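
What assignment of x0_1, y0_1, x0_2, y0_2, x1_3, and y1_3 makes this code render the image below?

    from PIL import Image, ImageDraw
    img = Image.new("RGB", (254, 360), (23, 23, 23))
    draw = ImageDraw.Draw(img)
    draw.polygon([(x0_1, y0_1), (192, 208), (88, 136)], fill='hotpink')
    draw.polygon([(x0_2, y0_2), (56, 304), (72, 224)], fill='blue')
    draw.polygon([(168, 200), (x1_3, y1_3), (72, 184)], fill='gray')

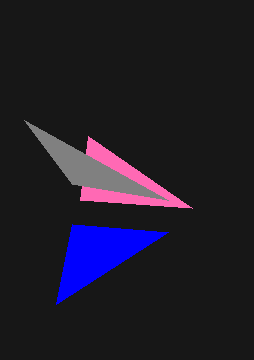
x0_1 = 80
y0_1 = 200
x0_2 = 168
y0_2 = 232
x1_3 = 24
y1_3 = 120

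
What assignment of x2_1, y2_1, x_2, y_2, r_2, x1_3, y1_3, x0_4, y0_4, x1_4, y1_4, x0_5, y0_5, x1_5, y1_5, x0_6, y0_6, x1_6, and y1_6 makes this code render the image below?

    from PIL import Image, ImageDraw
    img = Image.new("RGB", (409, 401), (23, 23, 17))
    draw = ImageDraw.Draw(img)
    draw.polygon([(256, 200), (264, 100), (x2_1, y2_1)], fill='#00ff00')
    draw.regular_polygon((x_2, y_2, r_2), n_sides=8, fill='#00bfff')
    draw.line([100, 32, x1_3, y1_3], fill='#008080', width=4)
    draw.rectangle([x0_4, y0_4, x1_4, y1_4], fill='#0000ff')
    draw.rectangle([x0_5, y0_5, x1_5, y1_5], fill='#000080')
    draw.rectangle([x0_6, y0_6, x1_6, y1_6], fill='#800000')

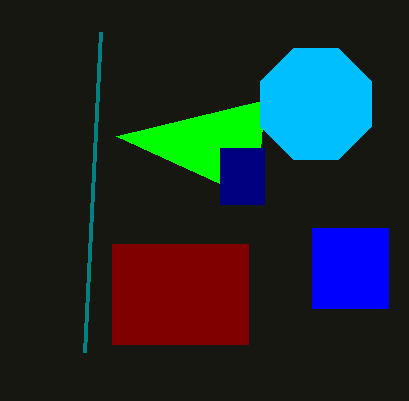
x2_1 = 116
y2_1 = 136
x_2 = 316
y_2 = 104
r_2 = 60
x1_3 = 84
y1_3 = 352
x0_4 = 312
y0_4 = 228
x1_4 = 388
y1_4 = 308
x0_5 = 220
y0_5 = 148
x1_5 = 264
y1_5 = 204
x0_6 = 112
y0_6 = 244
x1_6 = 248
y1_6 = 344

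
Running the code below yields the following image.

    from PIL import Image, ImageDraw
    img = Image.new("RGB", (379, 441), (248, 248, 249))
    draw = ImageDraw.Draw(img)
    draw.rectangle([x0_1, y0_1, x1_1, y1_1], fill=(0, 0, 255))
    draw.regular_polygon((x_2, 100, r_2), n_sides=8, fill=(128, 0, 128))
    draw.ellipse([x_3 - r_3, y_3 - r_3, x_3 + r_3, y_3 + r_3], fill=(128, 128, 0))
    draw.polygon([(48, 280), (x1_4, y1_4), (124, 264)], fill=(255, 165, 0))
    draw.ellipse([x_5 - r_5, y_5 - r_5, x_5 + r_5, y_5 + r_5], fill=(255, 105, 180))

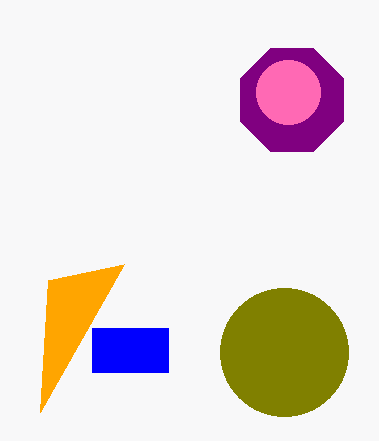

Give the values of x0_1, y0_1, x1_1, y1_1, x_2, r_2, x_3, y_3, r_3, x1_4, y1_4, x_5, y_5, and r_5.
x0_1 = 92
y0_1 = 328
x1_1 = 168
y1_1 = 372
x_2 = 292
r_2 = 56
x_3 = 284
y_3 = 352
r_3 = 64
x1_4 = 40
y1_4 = 412
x_5 = 288
y_5 = 92
r_5 = 32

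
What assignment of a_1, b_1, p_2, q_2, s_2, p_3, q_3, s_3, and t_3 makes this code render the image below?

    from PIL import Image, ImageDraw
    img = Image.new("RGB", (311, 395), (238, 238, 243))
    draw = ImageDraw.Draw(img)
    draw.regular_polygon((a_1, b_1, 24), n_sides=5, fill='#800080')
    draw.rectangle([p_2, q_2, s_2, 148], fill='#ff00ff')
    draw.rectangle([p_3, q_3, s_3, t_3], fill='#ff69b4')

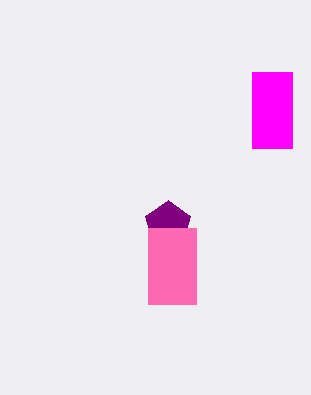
a_1 = 168, b_1 = 224, p_2 = 252, q_2 = 72, s_2 = 292, p_3 = 148, q_3 = 228, s_3 = 196, t_3 = 304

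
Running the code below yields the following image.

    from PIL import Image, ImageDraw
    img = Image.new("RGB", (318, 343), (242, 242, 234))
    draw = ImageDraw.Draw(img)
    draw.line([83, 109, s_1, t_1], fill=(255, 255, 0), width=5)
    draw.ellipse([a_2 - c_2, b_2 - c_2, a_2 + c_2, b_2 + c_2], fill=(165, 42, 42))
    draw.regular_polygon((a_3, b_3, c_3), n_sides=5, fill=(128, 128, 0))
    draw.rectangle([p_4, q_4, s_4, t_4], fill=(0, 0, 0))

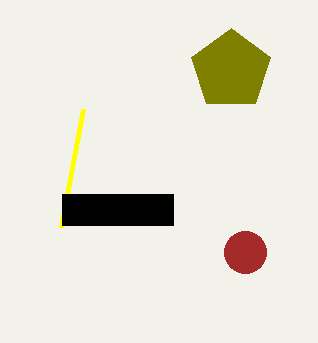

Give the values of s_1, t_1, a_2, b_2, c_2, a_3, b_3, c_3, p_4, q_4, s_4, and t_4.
s_1 = 61, t_1 = 227, a_2 = 245, b_2 = 252, c_2 = 21, a_3 = 231, b_3 = 70, c_3 = 42, p_4 = 62, q_4 = 194, s_4 = 173, t_4 = 225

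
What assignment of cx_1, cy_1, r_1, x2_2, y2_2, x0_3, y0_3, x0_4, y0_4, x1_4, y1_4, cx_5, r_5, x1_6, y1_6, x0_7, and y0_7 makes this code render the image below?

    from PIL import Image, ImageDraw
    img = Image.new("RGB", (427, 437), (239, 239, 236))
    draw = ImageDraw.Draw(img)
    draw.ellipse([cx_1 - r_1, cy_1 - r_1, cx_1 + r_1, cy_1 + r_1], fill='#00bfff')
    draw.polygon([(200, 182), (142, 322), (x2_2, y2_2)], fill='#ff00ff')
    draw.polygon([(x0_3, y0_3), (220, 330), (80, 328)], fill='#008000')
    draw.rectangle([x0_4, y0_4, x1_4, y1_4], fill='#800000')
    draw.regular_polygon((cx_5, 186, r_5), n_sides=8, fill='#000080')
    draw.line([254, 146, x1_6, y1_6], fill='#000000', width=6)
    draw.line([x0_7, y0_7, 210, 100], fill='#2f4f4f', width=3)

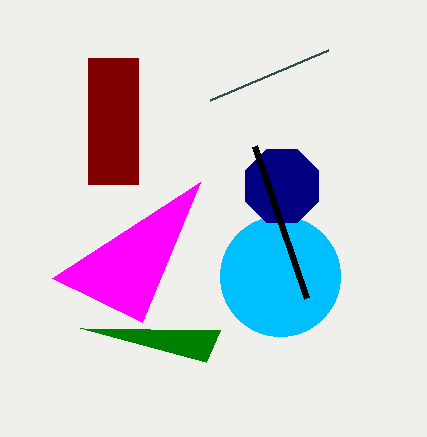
cx_1 = 280; cy_1 = 276; r_1 = 60; x2_2 = 52; y2_2 = 278; x0_3 = 206; y0_3 = 362; x0_4 = 88; y0_4 = 58; x1_4 = 138; y1_4 = 184; cx_5 = 282; r_5 = 40; x1_6 = 306; y1_6 = 298; x0_7 = 328; y0_7 = 50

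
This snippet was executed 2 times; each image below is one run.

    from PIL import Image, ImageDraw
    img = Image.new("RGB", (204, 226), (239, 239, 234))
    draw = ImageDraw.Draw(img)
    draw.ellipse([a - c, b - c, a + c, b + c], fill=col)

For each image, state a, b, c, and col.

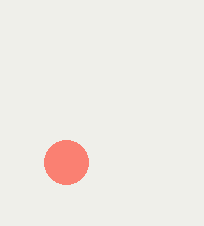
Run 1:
a = 66, b = 162, c = 22, col = 'salmon'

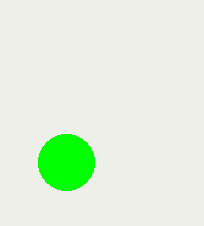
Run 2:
a = 66, b = 162, c = 28, col = 'lime'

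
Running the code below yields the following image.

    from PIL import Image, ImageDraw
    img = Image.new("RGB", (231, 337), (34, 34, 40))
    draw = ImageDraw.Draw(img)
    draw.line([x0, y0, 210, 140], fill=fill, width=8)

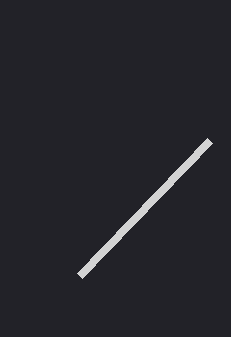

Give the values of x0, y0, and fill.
x0 = 80; y0 = 275; fill = 'lightgray'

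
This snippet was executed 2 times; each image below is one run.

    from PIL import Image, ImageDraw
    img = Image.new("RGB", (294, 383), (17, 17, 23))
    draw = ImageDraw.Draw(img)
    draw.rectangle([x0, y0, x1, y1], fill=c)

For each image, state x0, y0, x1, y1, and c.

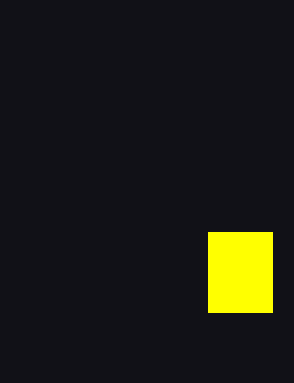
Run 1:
x0 = 208; y0 = 232; x1 = 272; y1 = 312; c = 'yellow'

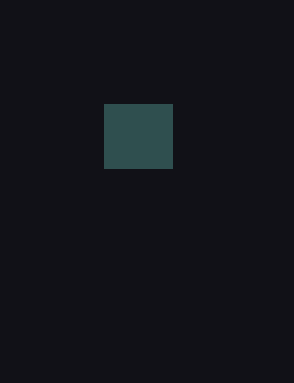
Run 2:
x0 = 104
y0 = 104
x1 = 172
y1 = 168
c = 'darkslategray'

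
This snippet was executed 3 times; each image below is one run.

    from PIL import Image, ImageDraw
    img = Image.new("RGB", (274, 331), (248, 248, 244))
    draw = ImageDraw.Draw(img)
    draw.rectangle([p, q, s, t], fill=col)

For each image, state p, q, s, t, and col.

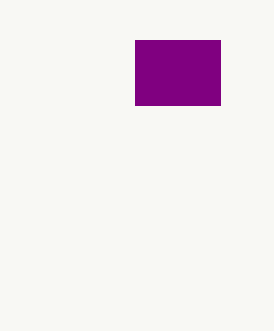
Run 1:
p = 135
q = 40
s = 220
t = 105
col = 'purple'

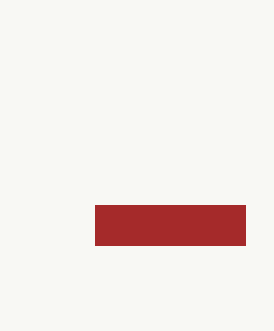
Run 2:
p = 95, q = 205, s = 245, t = 245, col = 'brown'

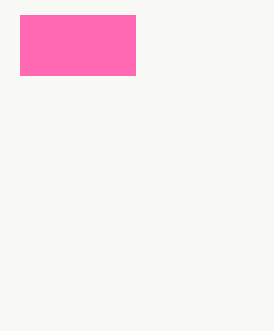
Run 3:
p = 20
q = 15
s = 135
t = 75
col = 'hotpink'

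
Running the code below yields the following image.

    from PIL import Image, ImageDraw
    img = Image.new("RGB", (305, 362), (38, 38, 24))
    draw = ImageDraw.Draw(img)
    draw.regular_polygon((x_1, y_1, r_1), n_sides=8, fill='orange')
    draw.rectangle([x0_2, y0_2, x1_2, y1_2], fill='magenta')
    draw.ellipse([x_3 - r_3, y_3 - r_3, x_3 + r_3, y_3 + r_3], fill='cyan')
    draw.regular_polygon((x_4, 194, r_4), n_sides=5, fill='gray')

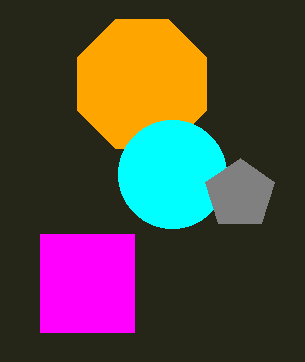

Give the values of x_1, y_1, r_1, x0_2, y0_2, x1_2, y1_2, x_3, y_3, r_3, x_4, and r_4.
x_1 = 142, y_1 = 84, r_1 = 70, x0_2 = 40, y0_2 = 234, x1_2 = 134, y1_2 = 332, x_3 = 172, y_3 = 174, r_3 = 54, x_4 = 240, r_4 = 36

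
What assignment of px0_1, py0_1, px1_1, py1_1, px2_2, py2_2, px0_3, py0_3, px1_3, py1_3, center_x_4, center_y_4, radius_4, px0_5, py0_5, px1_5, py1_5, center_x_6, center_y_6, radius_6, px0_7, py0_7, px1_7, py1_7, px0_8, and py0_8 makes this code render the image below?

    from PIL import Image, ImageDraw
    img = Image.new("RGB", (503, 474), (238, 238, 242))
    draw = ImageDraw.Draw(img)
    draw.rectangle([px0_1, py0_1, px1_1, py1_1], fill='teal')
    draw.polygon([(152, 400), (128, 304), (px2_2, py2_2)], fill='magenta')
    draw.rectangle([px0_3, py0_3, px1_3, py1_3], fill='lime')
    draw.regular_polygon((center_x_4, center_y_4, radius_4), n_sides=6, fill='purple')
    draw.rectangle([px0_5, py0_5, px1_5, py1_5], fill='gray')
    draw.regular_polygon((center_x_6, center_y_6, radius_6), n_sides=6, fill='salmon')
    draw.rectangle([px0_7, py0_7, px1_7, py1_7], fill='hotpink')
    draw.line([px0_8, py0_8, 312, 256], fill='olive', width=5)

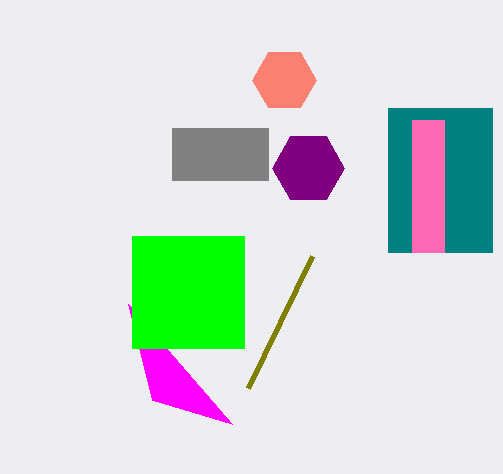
px0_1 = 388
py0_1 = 108
px1_1 = 492
py1_1 = 252
px2_2 = 232
py2_2 = 424
px0_3 = 132
py0_3 = 236
px1_3 = 244
py1_3 = 348
center_x_4 = 308
center_y_4 = 168
radius_4 = 36
px0_5 = 172
py0_5 = 128
px1_5 = 268
py1_5 = 180
center_x_6 = 284
center_y_6 = 80
radius_6 = 32
px0_7 = 412
py0_7 = 120
px1_7 = 444
py1_7 = 252
px0_8 = 248
py0_8 = 388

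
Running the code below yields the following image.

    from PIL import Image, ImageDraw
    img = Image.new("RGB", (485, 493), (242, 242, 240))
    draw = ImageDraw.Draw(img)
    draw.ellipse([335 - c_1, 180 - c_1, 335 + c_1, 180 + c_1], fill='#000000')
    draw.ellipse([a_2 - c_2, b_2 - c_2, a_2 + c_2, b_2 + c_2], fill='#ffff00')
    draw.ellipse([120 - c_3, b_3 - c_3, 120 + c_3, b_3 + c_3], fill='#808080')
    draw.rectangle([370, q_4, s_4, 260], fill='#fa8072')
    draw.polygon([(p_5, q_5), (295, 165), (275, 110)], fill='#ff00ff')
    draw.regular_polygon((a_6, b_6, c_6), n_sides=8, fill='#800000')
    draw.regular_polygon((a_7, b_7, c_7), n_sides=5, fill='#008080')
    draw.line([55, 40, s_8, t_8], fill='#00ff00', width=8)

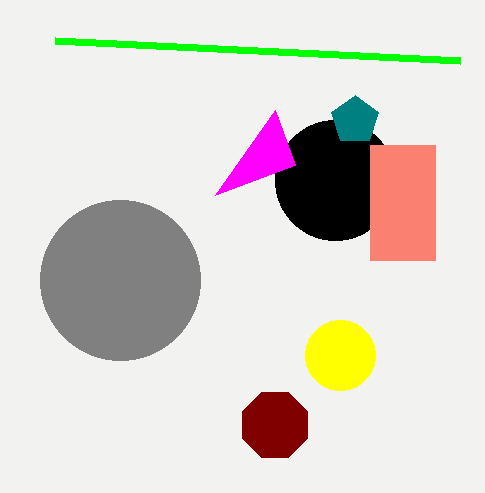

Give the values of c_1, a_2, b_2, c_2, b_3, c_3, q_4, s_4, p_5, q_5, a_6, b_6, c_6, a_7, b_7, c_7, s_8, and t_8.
c_1 = 60, a_2 = 340, b_2 = 355, c_2 = 35, b_3 = 280, c_3 = 80, q_4 = 145, s_4 = 435, p_5 = 215, q_5 = 195, a_6 = 275, b_6 = 425, c_6 = 35, a_7 = 355, b_7 = 120, c_7 = 25, s_8 = 460, t_8 = 60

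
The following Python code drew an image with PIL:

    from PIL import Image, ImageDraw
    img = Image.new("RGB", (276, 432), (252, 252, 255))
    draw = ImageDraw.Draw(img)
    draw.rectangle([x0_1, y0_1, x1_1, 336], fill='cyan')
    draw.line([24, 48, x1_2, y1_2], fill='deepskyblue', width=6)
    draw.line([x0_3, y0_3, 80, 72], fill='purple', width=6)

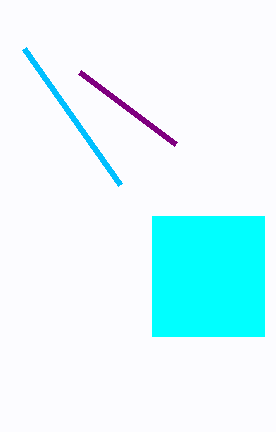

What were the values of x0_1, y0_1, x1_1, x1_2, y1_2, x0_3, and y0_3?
x0_1 = 152, y0_1 = 216, x1_1 = 264, x1_2 = 120, y1_2 = 184, x0_3 = 176, y0_3 = 144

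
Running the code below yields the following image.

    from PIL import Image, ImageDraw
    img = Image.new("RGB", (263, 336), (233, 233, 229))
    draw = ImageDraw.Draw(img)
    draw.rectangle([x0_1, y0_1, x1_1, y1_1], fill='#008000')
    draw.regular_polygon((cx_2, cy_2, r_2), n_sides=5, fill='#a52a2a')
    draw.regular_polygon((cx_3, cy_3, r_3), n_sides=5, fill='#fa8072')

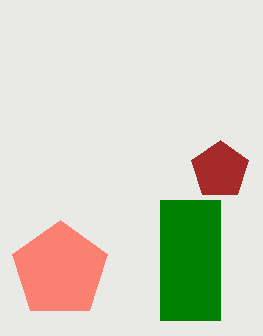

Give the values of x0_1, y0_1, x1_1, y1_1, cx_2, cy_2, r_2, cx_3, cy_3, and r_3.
x0_1 = 160; y0_1 = 200; x1_1 = 220; y1_1 = 320; cx_2 = 220; cy_2 = 170; r_2 = 30; cx_3 = 60; cy_3 = 270; r_3 = 50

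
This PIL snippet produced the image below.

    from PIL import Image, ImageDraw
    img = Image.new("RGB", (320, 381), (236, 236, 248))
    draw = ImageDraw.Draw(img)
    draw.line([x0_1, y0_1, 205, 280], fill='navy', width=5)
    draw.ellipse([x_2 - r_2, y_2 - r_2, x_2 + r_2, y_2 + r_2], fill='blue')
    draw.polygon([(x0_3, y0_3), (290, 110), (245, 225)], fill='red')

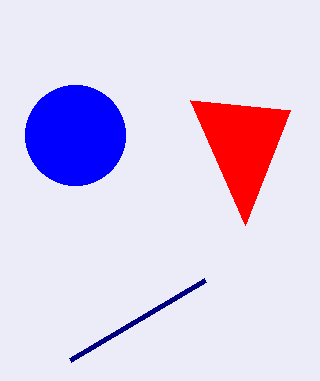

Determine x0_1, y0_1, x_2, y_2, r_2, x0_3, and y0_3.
x0_1 = 70; y0_1 = 360; x_2 = 75; y_2 = 135; r_2 = 50; x0_3 = 190; y0_3 = 100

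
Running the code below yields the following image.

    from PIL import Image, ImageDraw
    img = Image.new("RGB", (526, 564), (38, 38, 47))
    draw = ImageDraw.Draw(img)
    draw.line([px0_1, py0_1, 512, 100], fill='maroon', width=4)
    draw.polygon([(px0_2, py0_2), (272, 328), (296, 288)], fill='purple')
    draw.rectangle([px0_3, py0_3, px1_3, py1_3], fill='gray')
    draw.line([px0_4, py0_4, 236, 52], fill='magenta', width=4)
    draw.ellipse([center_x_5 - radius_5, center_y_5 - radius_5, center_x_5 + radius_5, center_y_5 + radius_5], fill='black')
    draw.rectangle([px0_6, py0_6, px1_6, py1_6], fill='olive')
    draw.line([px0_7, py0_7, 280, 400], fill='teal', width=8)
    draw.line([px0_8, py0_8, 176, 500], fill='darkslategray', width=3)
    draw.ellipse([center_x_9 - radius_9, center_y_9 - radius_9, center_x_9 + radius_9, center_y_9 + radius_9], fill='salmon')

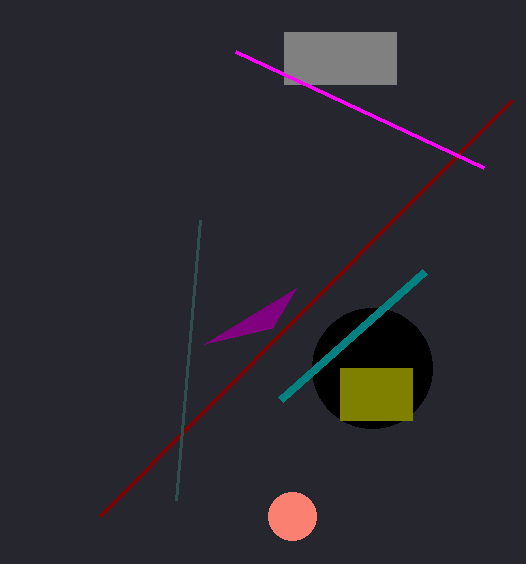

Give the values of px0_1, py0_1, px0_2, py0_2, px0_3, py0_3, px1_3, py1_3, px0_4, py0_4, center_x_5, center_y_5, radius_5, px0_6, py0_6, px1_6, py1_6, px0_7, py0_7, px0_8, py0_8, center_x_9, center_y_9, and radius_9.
px0_1 = 100; py0_1 = 516; px0_2 = 204; py0_2 = 344; px0_3 = 284; py0_3 = 32; px1_3 = 396; py1_3 = 84; px0_4 = 484; py0_4 = 168; center_x_5 = 372; center_y_5 = 368; radius_5 = 60; px0_6 = 340; py0_6 = 368; px1_6 = 412; py1_6 = 420; px0_7 = 424; py0_7 = 272; px0_8 = 200; py0_8 = 220; center_x_9 = 292; center_y_9 = 516; radius_9 = 24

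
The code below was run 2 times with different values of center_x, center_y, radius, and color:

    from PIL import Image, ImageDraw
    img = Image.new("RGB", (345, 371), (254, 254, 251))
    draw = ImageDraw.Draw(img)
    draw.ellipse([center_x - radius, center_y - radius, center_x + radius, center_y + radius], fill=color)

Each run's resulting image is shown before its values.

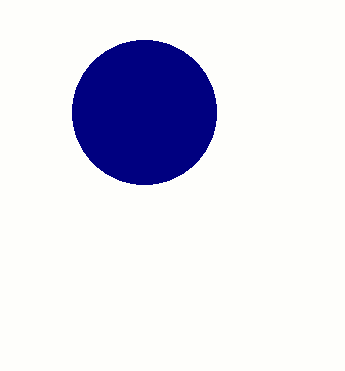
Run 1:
center_x = 144; center_y = 112; radius = 72; color = 'navy'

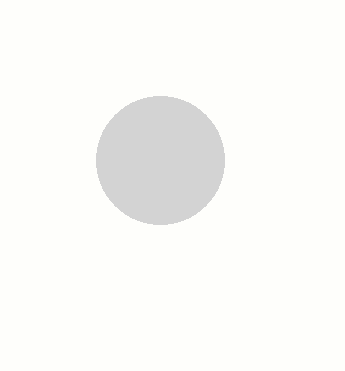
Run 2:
center_x = 160
center_y = 160
radius = 64
color = 'lightgray'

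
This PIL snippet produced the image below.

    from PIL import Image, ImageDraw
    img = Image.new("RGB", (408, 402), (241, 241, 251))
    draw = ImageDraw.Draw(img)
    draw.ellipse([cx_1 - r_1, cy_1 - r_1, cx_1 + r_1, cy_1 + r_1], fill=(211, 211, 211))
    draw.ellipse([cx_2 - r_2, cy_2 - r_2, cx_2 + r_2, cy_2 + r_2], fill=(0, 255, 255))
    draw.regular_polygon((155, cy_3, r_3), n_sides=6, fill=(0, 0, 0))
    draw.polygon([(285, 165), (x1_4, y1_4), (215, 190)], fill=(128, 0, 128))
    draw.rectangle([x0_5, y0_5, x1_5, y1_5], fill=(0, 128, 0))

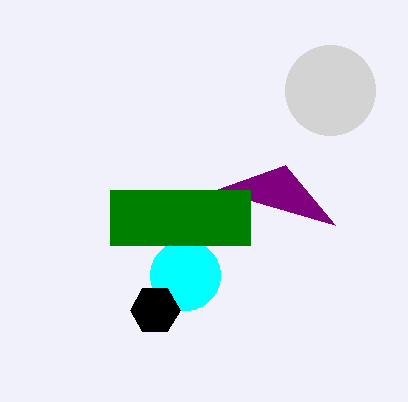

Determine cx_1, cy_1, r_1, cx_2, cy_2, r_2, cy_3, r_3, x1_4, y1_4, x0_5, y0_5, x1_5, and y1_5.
cx_1 = 330, cy_1 = 90, r_1 = 45, cx_2 = 185, cy_2 = 275, r_2 = 35, cy_3 = 310, r_3 = 25, x1_4 = 335, y1_4 = 225, x0_5 = 110, y0_5 = 190, x1_5 = 250, y1_5 = 245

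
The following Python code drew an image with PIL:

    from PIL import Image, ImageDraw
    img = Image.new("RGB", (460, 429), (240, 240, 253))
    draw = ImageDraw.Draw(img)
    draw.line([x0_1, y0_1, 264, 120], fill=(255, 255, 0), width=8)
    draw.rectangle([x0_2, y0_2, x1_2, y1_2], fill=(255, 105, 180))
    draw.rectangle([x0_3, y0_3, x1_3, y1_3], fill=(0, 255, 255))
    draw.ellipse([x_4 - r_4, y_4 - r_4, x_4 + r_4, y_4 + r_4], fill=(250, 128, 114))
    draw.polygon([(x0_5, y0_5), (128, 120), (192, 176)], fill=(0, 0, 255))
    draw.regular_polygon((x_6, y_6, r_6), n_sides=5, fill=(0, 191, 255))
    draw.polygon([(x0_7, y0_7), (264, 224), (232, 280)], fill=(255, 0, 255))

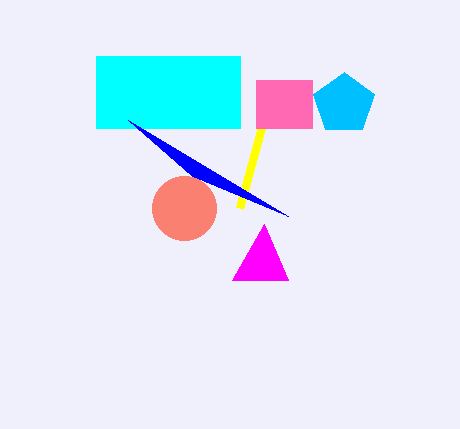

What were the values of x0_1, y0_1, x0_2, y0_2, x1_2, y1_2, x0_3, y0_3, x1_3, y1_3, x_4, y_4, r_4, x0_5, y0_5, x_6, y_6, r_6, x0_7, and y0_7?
x0_1 = 240, y0_1 = 208, x0_2 = 256, y0_2 = 80, x1_2 = 312, y1_2 = 128, x0_3 = 96, y0_3 = 56, x1_3 = 240, y1_3 = 128, x_4 = 184, y_4 = 208, r_4 = 32, x0_5 = 288, y0_5 = 216, x_6 = 344, y_6 = 104, r_6 = 32, x0_7 = 288, y0_7 = 280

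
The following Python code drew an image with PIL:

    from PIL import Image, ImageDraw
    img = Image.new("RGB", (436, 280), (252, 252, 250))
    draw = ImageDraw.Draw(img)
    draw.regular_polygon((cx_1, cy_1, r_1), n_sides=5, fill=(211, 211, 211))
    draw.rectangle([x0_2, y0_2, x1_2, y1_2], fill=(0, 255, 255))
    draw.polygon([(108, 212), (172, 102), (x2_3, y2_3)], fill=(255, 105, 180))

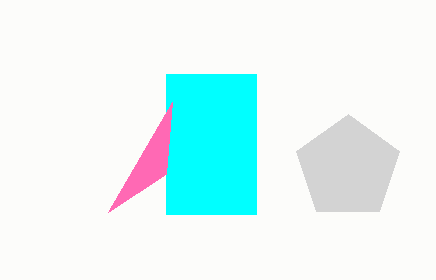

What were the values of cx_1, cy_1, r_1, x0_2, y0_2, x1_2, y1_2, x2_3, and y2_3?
cx_1 = 348
cy_1 = 168
r_1 = 54
x0_2 = 166
y0_2 = 74
x1_2 = 256
y1_2 = 214
x2_3 = 166
y2_3 = 174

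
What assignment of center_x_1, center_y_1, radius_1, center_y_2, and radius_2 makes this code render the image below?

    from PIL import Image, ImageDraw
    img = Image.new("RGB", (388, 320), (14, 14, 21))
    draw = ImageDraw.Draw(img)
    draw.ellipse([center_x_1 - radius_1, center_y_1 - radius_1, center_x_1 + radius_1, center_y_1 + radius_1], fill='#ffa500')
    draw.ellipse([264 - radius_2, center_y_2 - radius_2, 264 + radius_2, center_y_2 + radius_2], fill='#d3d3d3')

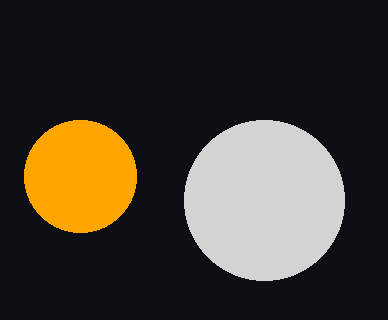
center_x_1 = 80
center_y_1 = 176
radius_1 = 56
center_y_2 = 200
radius_2 = 80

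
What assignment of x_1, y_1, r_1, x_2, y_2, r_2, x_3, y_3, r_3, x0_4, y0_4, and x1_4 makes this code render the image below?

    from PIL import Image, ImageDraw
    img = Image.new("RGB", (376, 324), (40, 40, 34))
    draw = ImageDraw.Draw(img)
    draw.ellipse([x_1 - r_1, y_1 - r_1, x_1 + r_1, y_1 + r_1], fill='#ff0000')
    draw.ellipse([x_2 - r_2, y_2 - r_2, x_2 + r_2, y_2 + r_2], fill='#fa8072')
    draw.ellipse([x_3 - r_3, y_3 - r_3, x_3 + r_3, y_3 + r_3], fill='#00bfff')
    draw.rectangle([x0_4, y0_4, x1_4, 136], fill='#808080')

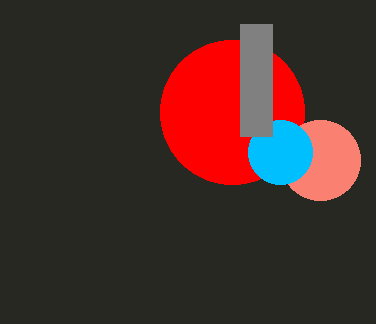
x_1 = 232, y_1 = 112, r_1 = 72, x_2 = 320, y_2 = 160, r_2 = 40, x_3 = 280, y_3 = 152, r_3 = 32, x0_4 = 240, y0_4 = 24, x1_4 = 272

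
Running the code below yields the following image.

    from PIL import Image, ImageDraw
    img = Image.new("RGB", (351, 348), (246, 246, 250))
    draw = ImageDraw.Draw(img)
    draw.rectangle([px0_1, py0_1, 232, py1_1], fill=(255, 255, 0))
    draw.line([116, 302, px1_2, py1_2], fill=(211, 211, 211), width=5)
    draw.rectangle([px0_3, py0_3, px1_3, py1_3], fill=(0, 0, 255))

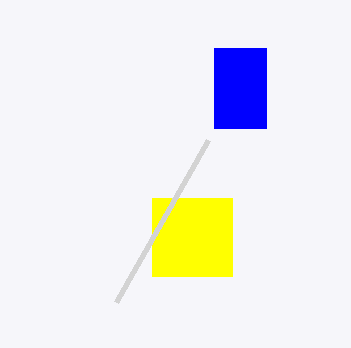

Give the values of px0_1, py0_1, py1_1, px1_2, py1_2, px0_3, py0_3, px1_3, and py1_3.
px0_1 = 152, py0_1 = 198, py1_1 = 276, px1_2 = 208, py1_2 = 140, px0_3 = 214, py0_3 = 48, px1_3 = 266, py1_3 = 128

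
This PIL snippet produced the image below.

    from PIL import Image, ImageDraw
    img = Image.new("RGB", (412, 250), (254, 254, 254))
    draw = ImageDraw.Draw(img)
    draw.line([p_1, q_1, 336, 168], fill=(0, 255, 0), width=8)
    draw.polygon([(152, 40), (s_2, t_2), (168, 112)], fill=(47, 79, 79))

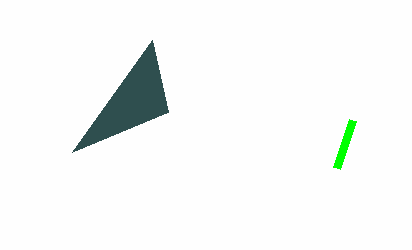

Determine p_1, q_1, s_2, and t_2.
p_1 = 352
q_1 = 120
s_2 = 72
t_2 = 152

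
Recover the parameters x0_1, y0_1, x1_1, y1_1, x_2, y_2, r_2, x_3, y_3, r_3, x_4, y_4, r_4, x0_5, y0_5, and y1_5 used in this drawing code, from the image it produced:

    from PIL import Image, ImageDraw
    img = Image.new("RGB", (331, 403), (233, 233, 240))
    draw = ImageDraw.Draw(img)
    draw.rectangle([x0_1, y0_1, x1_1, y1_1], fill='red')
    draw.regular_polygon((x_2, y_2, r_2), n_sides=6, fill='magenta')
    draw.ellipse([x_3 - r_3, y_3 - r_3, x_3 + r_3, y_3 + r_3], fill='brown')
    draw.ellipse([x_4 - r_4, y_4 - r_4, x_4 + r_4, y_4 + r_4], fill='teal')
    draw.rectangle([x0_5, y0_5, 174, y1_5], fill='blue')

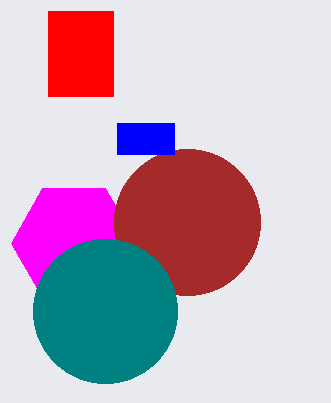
x0_1 = 48; y0_1 = 11; x1_1 = 113; y1_1 = 96; x_2 = 74; y_2 = 243; r_2 = 63; x_3 = 187; y_3 = 222; r_3 = 73; x_4 = 105; y_4 = 311; r_4 = 72; x0_5 = 117; y0_5 = 123; y1_5 = 154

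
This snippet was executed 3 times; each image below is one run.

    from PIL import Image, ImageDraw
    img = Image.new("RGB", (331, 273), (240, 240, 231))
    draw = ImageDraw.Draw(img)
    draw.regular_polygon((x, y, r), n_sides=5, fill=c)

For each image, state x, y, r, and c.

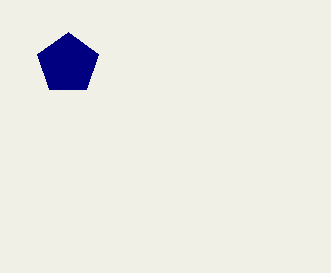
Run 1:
x = 68
y = 64
r = 32
c = 'navy'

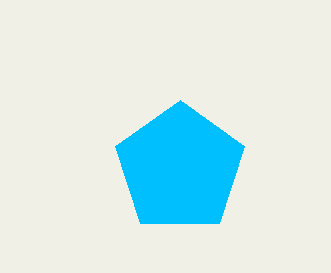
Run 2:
x = 180
y = 168
r = 68
c = 'deepskyblue'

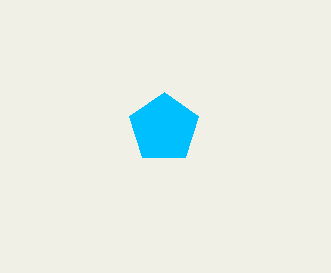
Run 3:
x = 164, y = 128, r = 36, c = 'deepskyblue'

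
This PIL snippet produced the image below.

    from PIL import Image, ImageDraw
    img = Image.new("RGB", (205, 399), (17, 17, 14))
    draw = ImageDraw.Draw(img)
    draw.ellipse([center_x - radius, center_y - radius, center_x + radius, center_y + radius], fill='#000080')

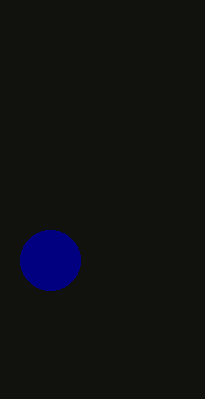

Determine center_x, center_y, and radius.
center_x = 50, center_y = 260, radius = 30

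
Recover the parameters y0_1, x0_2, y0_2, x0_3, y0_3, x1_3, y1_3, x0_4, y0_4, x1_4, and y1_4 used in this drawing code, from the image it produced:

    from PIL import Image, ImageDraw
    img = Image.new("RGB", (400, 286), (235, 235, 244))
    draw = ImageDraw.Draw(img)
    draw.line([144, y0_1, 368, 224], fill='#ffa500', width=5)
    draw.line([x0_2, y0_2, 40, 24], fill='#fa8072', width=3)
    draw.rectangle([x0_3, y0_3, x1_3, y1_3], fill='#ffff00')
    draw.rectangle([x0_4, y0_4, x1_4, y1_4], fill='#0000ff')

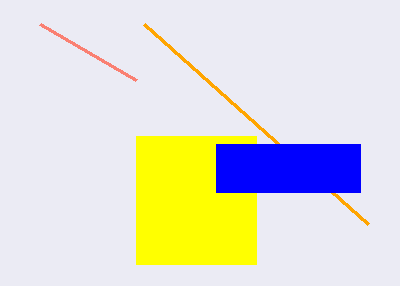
y0_1 = 24, x0_2 = 136, y0_2 = 80, x0_3 = 136, y0_3 = 136, x1_3 = 256, y1_3 = 264, x0_4 = 216, y0_4 = 144, x1_4 = 360, y1_4 = 192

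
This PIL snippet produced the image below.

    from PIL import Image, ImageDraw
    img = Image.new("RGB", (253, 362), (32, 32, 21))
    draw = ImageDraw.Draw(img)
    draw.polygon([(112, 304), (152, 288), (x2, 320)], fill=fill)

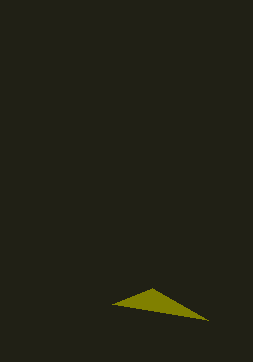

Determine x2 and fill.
x2 = 208
fill = 'olive'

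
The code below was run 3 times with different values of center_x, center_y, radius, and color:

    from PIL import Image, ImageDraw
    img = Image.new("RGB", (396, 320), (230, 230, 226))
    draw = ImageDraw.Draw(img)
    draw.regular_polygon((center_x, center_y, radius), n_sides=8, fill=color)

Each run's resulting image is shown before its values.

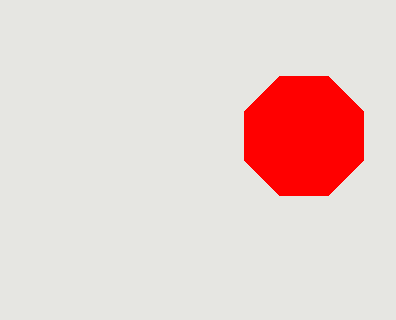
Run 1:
center_x = 304, center_y = 136, radius = 64, color = 'red'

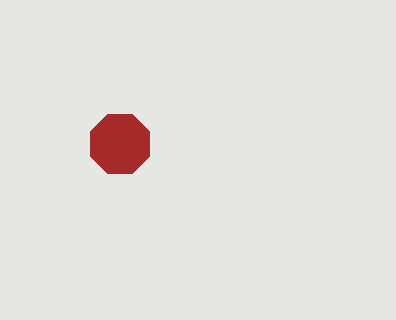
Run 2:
center_x = 120
center_y = 144
radius = 32
color = 'brown'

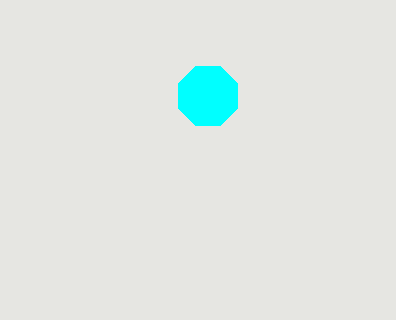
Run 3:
center_x = 208
center_y = 96
radius = 32
color = 'cyan'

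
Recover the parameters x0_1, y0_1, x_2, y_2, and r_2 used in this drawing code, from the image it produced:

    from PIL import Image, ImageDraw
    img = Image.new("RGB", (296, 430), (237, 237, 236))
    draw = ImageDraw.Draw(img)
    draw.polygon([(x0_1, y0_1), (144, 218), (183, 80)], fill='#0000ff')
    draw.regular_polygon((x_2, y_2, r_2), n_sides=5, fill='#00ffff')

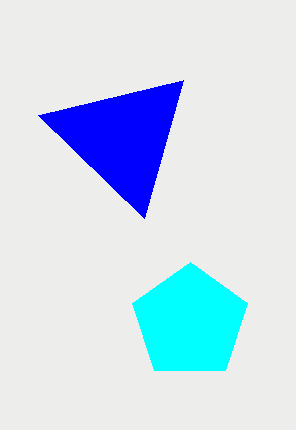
x0_1 = 38
y0_1 = 115
x_2 = 190
y_2 = 322
r_2 = 60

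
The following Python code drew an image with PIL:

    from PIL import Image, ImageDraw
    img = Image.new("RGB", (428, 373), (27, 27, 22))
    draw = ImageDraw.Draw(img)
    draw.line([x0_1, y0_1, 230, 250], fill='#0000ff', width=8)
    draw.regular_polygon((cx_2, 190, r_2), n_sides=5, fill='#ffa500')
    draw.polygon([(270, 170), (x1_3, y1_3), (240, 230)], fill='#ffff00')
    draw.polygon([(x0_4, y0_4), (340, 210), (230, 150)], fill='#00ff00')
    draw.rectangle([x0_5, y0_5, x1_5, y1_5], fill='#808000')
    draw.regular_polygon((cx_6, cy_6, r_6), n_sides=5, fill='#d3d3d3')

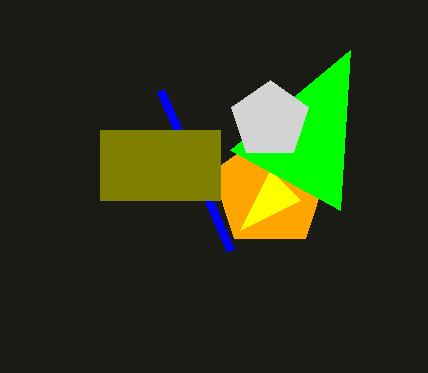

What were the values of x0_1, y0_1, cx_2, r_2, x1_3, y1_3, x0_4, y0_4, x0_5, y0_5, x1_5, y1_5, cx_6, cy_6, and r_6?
x0_1 = 160
y0_1 = 90
cx_2 = 270
r_2 = 60
x1_3 = 300
y1_3 = 200
x0_4 = 350
y0_4 = 50
x0_5 = 100
y0_5 = 130
x1_5 = 220
y1_5 = 200
cx_6 = 270
cy_6 = 120
r_6 = 40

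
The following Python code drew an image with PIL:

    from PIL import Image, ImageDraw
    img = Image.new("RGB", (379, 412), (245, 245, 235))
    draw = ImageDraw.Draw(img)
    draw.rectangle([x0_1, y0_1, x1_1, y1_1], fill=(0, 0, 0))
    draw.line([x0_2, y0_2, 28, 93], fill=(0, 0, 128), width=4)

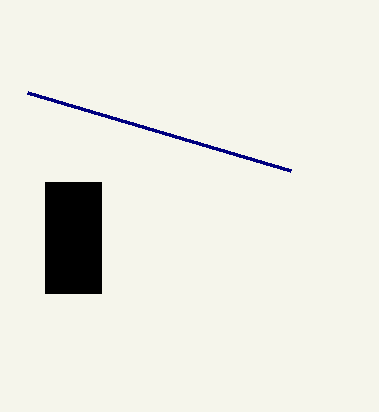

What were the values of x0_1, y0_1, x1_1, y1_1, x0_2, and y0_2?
x0_1 = 45; y0_1 = 182; x1_1 = 101; y1_1 = 293; x0_2 = 291; y0_2 = 171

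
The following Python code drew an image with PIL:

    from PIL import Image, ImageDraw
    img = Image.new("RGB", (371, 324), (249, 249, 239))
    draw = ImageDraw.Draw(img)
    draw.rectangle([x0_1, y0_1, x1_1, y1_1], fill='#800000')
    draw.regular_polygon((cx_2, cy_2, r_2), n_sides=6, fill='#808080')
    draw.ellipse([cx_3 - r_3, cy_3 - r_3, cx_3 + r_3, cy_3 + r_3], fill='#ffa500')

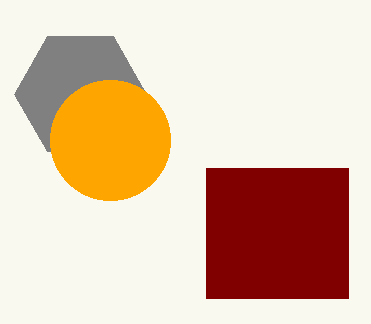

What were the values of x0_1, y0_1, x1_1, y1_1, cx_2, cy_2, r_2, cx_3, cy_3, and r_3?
x0_1 = 206, y0_1 = 168, x1_1 = 348, y1_1 = 298, cx_2 = 80, cy_2 = 94, r_2 = 66, cx_3 = 110, cy_3 = 140, r_3 = 60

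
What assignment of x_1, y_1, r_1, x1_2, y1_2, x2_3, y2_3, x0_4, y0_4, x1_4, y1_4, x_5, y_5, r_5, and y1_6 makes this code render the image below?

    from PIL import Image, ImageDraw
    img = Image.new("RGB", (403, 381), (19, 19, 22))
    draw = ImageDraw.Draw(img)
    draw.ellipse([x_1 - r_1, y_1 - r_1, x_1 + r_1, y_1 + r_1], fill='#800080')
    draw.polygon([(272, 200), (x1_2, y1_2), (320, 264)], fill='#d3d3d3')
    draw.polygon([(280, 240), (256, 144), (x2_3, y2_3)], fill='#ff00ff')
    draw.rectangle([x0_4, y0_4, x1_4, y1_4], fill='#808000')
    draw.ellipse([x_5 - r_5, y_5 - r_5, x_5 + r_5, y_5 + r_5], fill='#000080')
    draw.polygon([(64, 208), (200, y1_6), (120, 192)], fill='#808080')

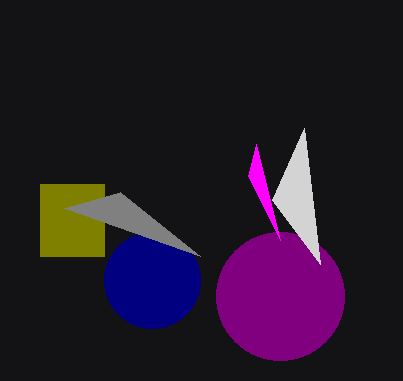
x_1 = 280; y_1 = 296; r_1 = 64; x1_2 = 304; y1_2 = 128; x2_3 = 248; y2_3 = 176; x0_4 = 40; y0_4 = 184; x1_4 = 104; y1_4 = 256; x_5 = 152; y_5 = 280; r_5 = 48; y1_6 = 256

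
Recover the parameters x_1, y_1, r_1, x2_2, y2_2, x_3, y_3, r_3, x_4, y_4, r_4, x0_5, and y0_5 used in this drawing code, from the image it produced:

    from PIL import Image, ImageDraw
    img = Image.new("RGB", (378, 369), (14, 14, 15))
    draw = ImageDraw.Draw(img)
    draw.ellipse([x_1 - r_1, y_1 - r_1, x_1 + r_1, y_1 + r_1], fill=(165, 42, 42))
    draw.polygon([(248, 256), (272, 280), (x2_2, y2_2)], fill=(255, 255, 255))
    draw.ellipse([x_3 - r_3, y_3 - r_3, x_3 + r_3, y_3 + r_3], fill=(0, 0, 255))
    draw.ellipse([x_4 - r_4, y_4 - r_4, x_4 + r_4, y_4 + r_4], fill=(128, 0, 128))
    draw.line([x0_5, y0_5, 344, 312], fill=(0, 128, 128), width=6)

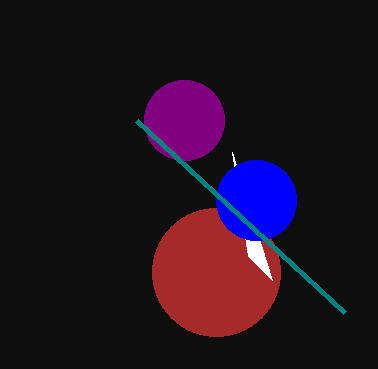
x_1 = 216, y_1 = 272, r_1 = 64, x2_2 = 232, y2_2 = 152, x_3 = 256, y_3 = 200, r_3 = 40, x_4 = 184, y_4 = 120, r_4 = 40, x0_5 = 136, y0_5 = 120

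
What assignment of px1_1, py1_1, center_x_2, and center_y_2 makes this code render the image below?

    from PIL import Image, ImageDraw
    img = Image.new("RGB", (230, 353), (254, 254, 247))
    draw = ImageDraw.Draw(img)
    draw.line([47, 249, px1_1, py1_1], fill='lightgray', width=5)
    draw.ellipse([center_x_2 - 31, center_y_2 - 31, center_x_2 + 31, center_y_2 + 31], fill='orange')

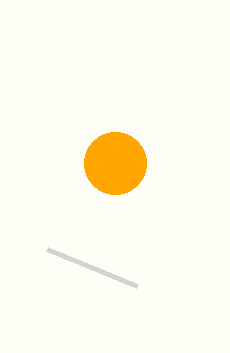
px1_1 = 137
py1_1 = 286
center_x_2 = 115
center_y_2 = 163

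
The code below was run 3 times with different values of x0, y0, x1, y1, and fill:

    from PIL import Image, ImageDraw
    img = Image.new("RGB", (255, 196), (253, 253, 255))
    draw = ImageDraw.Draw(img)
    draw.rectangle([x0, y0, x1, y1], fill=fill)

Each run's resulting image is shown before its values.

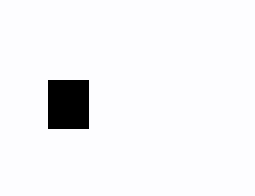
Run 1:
x0 = 48
y0 = 80
x1 = 88
y1 = 128
fill = 'black'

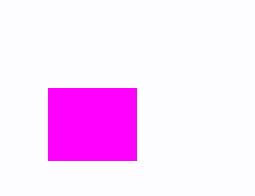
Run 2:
x0 = 48
y0 = 88
x1 = 136
y1 = 160
fill = 'magenta'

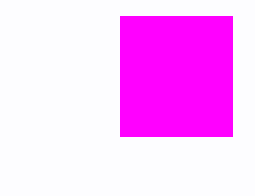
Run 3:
x0 = 120, y0 = 16, x1 = 232, y1 = 136, fill = 'magenta'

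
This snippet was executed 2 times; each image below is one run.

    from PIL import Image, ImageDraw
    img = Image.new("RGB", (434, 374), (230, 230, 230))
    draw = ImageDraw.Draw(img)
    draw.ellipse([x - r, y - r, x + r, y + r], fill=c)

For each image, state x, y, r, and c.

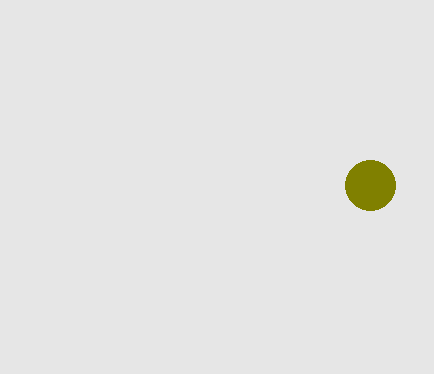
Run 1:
x = 370; y = 185; r = 25; c = 'olive'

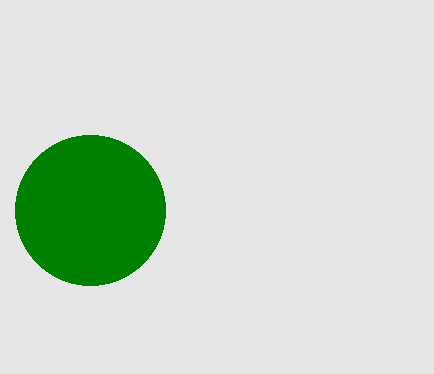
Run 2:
x = 90; y = 210; r = 75; c = 'green'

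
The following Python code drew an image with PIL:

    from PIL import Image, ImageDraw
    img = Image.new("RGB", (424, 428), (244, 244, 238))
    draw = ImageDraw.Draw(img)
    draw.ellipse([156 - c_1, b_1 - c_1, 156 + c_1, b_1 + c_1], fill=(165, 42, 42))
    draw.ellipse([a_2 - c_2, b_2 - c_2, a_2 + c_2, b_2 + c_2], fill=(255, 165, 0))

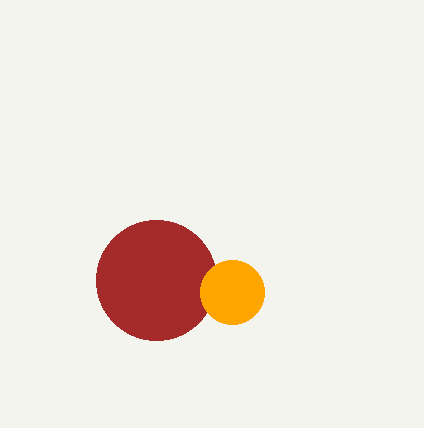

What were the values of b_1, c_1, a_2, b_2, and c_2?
b_1 = 280; c_1 = 60; a_2 = 232; b_2 = 292; c_2 = 32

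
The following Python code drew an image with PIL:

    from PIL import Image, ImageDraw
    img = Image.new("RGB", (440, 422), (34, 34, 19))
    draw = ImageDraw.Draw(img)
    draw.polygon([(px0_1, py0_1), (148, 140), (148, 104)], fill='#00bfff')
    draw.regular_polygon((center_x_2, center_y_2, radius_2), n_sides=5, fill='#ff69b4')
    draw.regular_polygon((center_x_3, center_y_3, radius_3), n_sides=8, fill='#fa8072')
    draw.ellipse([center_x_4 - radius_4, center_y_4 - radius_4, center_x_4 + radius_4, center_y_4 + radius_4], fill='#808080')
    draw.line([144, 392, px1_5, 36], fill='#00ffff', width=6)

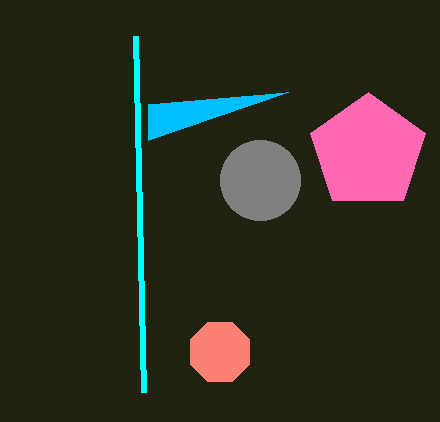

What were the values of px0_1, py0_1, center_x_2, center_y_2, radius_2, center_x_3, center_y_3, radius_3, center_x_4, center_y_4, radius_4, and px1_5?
px0_1 = 288
py0_1 = 92
center_x_2 = 368
center_y_2 = 152
radius_2 = 60
center_x_3 = 220
center_y_3 = 352
radius_3 = 32
center_x_4 = 260
center_y_4 = 180
radius_4 = 40
px1_5 = 136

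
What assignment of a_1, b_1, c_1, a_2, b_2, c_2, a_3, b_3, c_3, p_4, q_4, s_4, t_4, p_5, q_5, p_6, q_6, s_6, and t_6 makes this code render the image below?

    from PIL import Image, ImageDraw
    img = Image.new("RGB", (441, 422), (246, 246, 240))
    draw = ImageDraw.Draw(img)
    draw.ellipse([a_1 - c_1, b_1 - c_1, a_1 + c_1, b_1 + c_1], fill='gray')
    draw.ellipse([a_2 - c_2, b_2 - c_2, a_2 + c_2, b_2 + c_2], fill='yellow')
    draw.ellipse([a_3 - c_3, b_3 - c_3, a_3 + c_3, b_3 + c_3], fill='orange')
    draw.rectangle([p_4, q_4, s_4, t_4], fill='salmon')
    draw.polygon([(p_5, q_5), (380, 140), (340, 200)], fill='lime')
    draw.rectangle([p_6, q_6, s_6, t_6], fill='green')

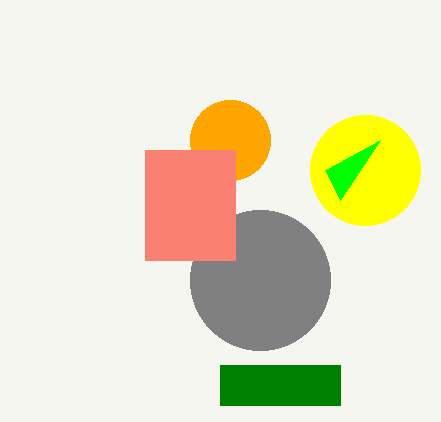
a_1 = 260, b_1 = 280, c_1 = 70, a_2 = 365, b_2 = 170, c_2 = 55, a_3 = 230, b_3 = 140, c_3 = 40, p_4 = 145, q_4 = 150, s_4 = 235, t_4 = 260, p_5 = 325, q_5 = 170, p_6 = 220, q_6 = 365, s_6 = 340, t_6 = 405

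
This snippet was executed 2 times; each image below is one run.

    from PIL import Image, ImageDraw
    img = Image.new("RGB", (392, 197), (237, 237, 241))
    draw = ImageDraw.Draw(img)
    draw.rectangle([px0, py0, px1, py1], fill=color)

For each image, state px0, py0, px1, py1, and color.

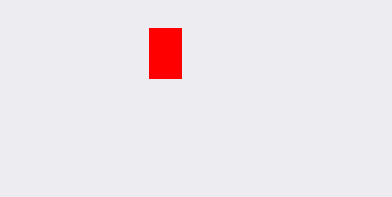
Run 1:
px0 = 149, py0 = 28, px1 = 181, py1 = 78, color = 'red'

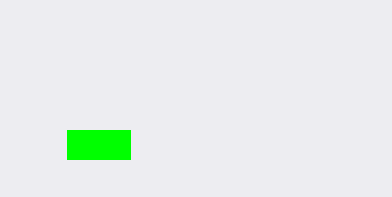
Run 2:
px0 = 67
py0 = 130
px1 = 130
py1 = 159
color = 'lime'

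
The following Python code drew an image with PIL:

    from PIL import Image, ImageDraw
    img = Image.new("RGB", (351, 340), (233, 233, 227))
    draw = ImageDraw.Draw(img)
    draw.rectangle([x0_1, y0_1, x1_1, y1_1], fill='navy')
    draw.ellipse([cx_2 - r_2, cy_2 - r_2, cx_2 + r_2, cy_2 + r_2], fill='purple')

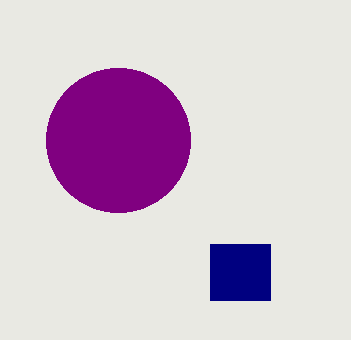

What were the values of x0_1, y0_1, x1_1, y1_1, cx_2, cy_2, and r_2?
x0_1 = 210, y0_1 = 244, x1_1 = 270, y1_1 = 300, cx_2 = 118, cy_2 = 140, r_2 = 72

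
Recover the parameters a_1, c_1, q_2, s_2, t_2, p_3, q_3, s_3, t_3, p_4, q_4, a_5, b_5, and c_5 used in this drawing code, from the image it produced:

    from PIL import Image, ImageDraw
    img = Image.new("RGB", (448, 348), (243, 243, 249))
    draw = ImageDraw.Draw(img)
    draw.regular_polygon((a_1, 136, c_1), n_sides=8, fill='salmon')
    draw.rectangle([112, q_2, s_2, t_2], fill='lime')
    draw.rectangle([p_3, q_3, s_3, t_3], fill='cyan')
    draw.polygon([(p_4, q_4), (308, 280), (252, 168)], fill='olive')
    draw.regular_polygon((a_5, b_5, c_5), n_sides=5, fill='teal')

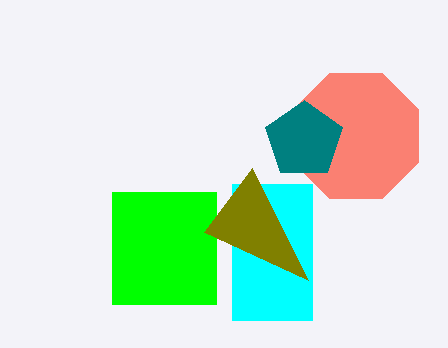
a_1 = 356
c_1 = 68
q_2 = 192
s_2 = 216
t_2 = 304
p_3 = 232
q_3 = 184
s_3 = 312
t_3 = 320
p_4 = 204
q_4 = 232
a_5 = 304
b_5 = 140
c_5 = 40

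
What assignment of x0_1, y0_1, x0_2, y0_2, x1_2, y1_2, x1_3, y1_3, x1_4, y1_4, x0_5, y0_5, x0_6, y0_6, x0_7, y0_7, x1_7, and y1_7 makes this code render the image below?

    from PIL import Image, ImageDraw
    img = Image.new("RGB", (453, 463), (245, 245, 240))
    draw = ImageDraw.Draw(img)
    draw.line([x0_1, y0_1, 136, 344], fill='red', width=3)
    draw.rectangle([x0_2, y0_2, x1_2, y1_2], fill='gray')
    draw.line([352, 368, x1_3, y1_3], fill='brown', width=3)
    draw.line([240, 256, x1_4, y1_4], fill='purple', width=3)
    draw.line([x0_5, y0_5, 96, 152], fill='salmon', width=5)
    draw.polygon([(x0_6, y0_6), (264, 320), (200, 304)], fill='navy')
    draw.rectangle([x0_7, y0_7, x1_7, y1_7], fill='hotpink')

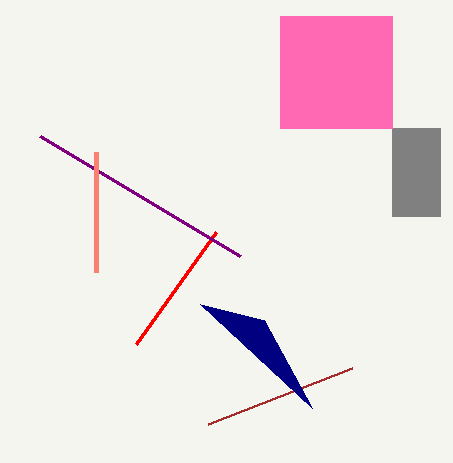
x0_1 = 216, y0_1 = 232, x0_2 = 392, y0_2 = 128, x1_2 = 440, y1_2 = 216, x1_3 = 208, y1_3 = 424, x1_4 = 40, y1_4 = 136, x0_5 = 96, y0_5 = 272, x0_6 = 312, y0_6 = 408, x0_7 = 280, y0_7 = 16, x1_7 = 392, y1_7 = 128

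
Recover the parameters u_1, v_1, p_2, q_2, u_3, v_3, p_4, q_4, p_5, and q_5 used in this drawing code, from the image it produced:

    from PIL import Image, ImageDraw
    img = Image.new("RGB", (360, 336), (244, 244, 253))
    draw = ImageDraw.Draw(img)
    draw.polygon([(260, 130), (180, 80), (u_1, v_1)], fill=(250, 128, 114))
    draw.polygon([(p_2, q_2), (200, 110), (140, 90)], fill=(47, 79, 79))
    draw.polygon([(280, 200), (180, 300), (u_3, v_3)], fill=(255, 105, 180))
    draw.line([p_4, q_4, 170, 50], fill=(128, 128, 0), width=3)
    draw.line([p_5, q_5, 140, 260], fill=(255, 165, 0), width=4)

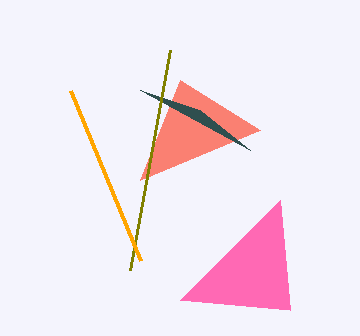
u_1 = 140; v_1 = 180; p_2 = 250; q_2 = 150; u_3 = 290; v_3 = 310; p_4 = 130; q_4 = 270; p_5 = 70; q_5 = 90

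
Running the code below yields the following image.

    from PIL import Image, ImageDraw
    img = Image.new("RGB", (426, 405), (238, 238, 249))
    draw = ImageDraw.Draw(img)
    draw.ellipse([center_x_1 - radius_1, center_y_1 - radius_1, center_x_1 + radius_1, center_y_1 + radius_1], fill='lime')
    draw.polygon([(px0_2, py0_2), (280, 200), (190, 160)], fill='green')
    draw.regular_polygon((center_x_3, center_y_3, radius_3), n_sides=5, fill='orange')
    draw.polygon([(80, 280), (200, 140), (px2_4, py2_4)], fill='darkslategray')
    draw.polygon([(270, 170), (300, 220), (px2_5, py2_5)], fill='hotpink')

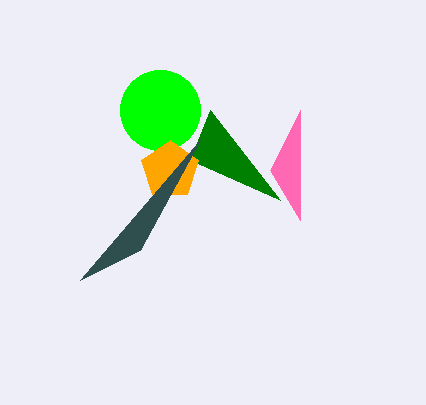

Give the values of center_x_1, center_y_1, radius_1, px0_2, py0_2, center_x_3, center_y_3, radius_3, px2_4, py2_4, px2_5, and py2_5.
center_x_1 = 160
center_y_1 = 110
radius_1 = 40
px0_2 = 210
py0_2 = 110
center_x_3 = 170
center_y_3 = 170
radius_3 = 30
px2_4 = 140
py2_4 = 250
px2_5 = 300
py2_5 = 110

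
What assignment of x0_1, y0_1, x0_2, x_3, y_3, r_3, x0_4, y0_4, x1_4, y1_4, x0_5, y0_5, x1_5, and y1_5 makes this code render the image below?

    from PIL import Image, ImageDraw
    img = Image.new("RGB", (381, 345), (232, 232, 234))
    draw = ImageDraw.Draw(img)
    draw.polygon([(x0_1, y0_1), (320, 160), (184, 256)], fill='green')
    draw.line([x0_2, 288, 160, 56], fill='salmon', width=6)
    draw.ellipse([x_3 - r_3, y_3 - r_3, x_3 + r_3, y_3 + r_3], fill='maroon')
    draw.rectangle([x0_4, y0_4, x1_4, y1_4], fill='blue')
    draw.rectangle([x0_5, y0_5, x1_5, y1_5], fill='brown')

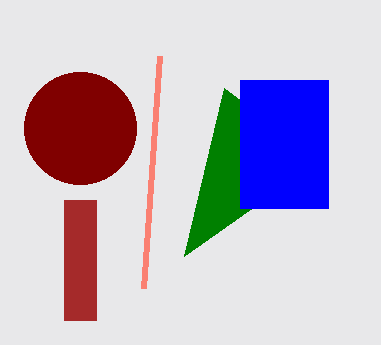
x0_1 = 224, y0_1 = 88, x0_2 = 144, x_3 = 80, y_3 = 128, r_3 = 56, x0_4 = 240, y0_4 = 80, x1_4 = 328, y1_4 = 208, x0_5 = 64, y0_5 = 200, x1_5 = 96, y1_5 = 320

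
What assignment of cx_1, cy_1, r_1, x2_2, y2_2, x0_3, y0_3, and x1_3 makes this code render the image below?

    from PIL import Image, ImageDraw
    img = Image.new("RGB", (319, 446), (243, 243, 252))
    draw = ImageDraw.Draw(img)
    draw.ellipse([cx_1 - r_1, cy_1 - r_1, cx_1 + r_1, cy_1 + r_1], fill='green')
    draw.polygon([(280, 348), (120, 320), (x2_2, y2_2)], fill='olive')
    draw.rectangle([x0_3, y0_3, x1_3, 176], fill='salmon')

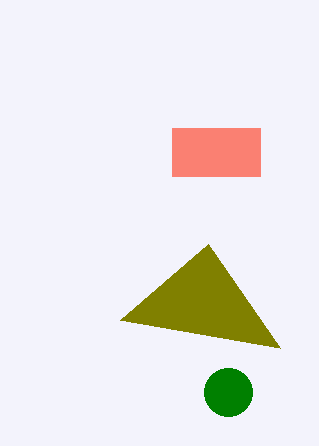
cx_1 = 228
cy_1 = 392
r_1 = 24
x2_2 = 208
y2_2 = 244
x0_3 = 172
y0_3 = 128
x1_3 = 260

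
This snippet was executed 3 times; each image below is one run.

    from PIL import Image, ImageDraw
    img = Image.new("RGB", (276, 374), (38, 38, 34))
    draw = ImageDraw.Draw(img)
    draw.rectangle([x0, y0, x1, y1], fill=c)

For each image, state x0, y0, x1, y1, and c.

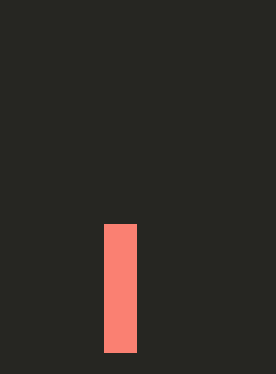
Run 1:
x0 = 104, y0 = 224, x1 = 136, y1 = 352, c = 'salmon'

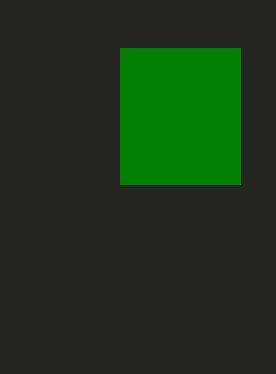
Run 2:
x0 = 120, y0 = 48, x1 = 240, y1 = 184, c = 'green'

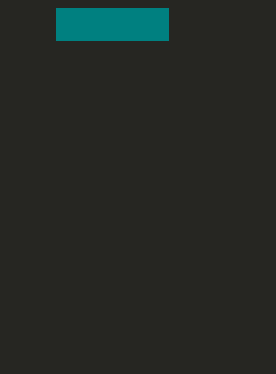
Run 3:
x0 = 56; y0 = 8; x1 = 168; y1 = 40; c = 'teal'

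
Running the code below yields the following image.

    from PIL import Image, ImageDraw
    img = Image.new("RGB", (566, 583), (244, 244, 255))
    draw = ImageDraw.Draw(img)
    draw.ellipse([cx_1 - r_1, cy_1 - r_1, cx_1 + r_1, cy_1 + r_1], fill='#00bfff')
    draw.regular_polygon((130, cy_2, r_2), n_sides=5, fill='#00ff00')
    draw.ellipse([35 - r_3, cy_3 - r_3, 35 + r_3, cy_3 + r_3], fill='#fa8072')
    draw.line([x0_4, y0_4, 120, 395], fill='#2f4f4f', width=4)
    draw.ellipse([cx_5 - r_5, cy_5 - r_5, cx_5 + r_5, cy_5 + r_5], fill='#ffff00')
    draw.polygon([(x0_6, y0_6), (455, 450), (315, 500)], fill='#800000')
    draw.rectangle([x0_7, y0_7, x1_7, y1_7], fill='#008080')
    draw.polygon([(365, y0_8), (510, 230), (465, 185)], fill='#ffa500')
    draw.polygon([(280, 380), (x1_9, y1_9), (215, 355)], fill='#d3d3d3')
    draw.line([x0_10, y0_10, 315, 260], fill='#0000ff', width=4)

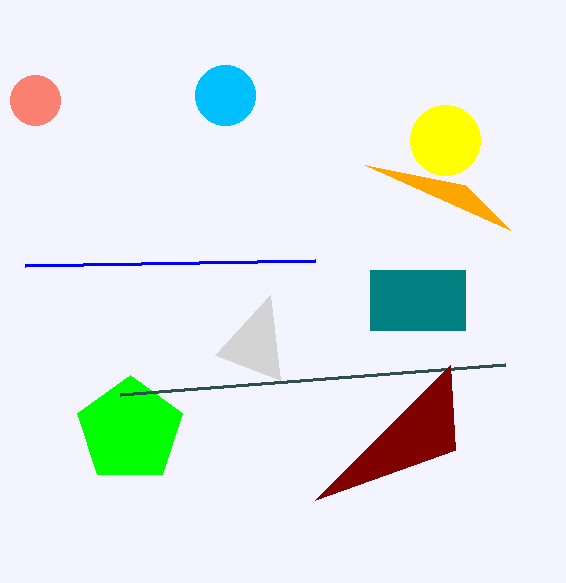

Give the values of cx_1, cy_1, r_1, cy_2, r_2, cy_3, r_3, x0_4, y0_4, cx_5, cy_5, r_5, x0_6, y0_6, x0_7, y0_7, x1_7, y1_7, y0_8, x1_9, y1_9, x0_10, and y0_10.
cx_1 = 225, cy_1 = 95, r_1 = 30, cy_2 = 430, r_2 = 55, cy_3 = 100, r_3 = 25, x0_4 = 505, y0_4 = 365, cx_5 = 445, cy_5 = 140, r_5 = 35, x0_6 = 450, y0_6 = 365, x0_7 = 370, y0_7 = 270, x1_7 = 465, y1_7 = 330, y0_8 = 165, x1_9 = 270, y1_9 = 295, x0_10 = 25, y0_10 = 265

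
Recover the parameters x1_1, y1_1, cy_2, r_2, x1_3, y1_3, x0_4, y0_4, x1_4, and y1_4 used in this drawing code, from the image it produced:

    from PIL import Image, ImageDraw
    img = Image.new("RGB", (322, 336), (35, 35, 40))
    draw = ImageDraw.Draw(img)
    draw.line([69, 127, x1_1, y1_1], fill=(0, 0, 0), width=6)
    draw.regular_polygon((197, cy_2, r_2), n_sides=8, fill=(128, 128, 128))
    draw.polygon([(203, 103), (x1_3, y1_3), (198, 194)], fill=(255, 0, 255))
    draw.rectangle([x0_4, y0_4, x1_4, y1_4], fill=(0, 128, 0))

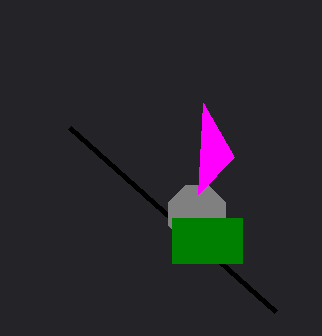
x1_1 = 275
y1_1 = 311
cy_2 = 214
r_2 = 31
x1_3 = 234
y1_3 = 157
x0_4 = 172
y0_4 = 218
x1_4 = 242
y1_4 = 263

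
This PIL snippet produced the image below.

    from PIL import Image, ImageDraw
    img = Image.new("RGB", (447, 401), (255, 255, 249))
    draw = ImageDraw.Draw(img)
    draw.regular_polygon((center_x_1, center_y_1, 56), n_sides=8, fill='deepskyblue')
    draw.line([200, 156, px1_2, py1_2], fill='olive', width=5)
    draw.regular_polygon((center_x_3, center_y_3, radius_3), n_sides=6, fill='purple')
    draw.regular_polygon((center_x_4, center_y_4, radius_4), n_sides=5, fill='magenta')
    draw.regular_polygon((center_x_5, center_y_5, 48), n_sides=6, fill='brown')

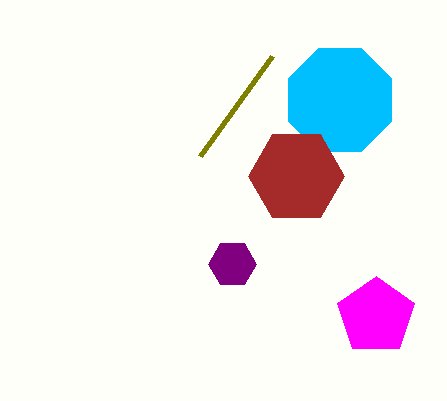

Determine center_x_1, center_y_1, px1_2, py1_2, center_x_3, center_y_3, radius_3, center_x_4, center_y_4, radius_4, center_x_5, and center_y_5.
center_x_1 = 340, center_y_1 = 100, px1_2 = 272, py1_2 = 56, center_x_3 = 232, center_y_3 = 264, radius_3 = 24, center_x_4 = 376, center_y_4 = 316, radius_4 = 40, center_x_5 = 296, center_y_5 = 176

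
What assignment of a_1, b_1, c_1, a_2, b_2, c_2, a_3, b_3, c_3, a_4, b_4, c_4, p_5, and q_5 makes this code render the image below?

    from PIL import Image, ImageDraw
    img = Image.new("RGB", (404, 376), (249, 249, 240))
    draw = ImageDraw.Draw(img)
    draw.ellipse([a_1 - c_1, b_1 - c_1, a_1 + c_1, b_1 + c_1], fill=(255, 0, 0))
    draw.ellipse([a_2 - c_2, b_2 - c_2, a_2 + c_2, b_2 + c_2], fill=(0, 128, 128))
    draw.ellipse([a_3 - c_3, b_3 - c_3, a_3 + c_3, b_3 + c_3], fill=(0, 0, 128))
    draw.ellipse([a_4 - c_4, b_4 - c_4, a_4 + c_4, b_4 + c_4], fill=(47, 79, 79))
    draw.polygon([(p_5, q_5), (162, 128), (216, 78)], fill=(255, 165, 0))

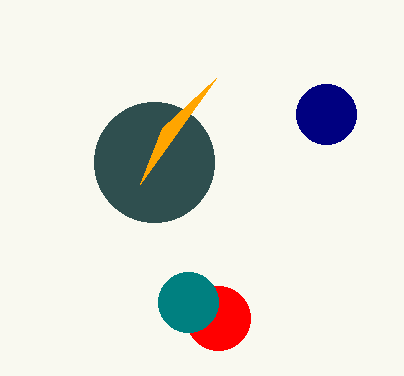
a_1 = 218
b_1 = 318
c_1 = 32
a_2 = 188
b_2 = 302
c_2 = 30
a_3 = 326
b_3 = 114
c_3 = 30
a_4 = 154
b_4 = 162
c_4 = 60
p_5 = 140
q_5 = 184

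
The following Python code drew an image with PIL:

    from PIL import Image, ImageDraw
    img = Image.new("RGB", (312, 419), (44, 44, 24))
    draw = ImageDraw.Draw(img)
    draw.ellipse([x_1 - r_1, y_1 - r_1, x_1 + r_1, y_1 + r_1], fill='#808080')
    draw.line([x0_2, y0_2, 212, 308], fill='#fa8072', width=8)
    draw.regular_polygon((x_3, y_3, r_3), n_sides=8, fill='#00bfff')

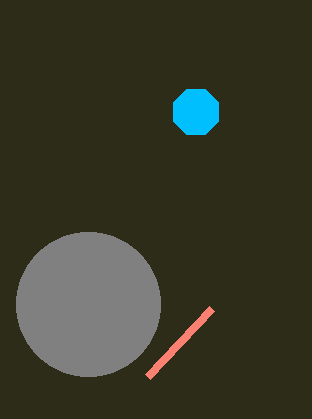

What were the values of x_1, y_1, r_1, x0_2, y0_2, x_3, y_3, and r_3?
x_1 = 88, y_1 = 304, r_1 = 72, x0_2 = 148, y0_2 = 376, x_3 = 196, y_3 = 112, r_3 = 24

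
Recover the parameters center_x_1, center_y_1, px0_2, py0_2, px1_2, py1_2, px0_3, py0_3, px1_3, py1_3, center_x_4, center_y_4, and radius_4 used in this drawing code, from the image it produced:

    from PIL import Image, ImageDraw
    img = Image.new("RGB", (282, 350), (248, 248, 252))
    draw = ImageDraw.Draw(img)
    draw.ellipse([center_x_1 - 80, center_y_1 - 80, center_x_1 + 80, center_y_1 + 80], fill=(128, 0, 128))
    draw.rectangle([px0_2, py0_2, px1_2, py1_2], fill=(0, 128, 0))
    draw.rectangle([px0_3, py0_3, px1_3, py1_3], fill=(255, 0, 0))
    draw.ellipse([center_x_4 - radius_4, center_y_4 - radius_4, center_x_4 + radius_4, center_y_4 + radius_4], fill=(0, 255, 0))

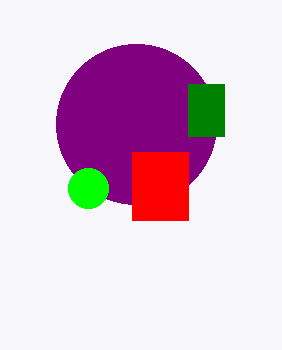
center_x_1 = 136; center_y_1 = 124; px0_2 = 188; py0_2 = 84; px1_2 = 224; py1_2 = 136; px0_3 = 132; py0_3 = 152; px1_3 = 188; py1_3 = 220; center_x_4 = 88; center_y_4 = 188; radius_4 = 20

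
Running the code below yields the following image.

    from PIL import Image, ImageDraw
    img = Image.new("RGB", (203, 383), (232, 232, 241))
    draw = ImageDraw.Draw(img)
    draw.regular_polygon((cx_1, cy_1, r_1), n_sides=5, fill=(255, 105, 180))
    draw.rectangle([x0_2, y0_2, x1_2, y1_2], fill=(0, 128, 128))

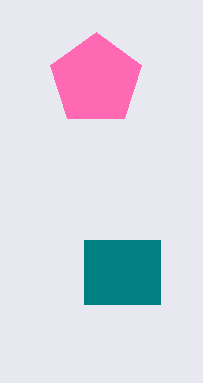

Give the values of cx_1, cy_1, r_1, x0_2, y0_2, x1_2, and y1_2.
cx_1 = 96
cy_1 = 80
r_1 = 48
x0_2 = 84
y0_2 = 240
x1_2 = 160
y1_2 = 304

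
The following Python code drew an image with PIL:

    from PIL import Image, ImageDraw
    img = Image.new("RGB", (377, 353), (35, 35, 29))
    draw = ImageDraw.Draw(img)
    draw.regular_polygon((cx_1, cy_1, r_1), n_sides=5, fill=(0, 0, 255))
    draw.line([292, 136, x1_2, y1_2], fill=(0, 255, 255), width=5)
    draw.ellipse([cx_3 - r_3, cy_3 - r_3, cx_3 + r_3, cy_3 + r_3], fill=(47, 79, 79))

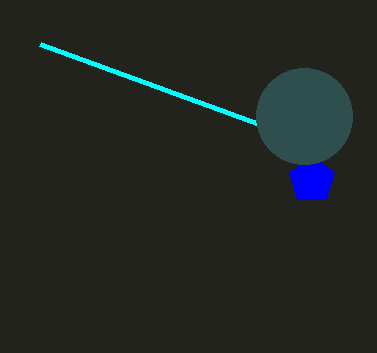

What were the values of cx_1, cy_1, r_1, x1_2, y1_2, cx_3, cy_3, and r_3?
cx_1 = 312
cy_1 = 180
r_1 = 24
x1_2 = 40
y1_2 = 44
cx_3 = 304
cy_3 = 116
r_3 = 48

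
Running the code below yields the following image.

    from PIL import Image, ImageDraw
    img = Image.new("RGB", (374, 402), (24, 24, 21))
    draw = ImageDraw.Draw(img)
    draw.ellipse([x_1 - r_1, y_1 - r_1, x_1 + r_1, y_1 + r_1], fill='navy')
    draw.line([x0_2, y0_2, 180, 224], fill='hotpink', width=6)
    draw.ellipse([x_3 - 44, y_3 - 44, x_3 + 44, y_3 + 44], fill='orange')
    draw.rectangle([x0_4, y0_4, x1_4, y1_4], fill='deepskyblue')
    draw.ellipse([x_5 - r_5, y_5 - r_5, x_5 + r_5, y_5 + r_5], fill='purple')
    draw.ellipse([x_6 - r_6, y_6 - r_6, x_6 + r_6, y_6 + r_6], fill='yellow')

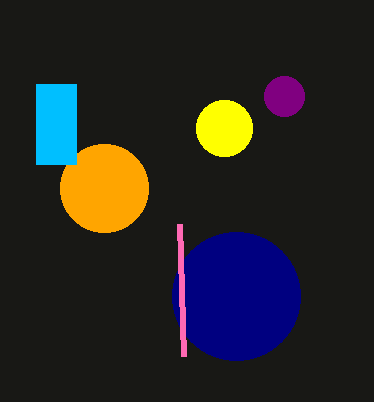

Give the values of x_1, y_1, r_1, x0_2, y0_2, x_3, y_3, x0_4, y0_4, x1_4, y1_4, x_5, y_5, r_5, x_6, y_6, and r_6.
x_1 = 236; y_1 = 296; r_1 = 64; x0_2 = 184; y0_2 = 356; x_3 = 104; y_3 = 188; x0_4 = 36; y0_4 = 84; x1_4 = 76; y1_4 = 164; x_5 = 284; y_5 = 96; r_5 = 20; x_6 = 224; y_6 = 128; r_6 = 28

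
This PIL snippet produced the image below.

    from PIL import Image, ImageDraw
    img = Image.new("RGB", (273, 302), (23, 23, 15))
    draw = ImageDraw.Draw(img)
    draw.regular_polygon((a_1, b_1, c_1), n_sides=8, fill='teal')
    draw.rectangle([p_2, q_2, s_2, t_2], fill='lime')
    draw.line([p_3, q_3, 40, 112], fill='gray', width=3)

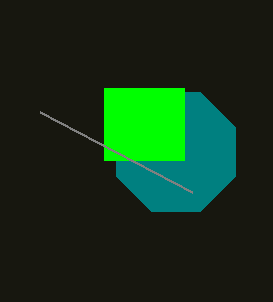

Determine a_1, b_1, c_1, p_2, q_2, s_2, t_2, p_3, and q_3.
a_1 = 176; b_1 = 152; c_1 = 64; p_2 = 104; q_2 = 88; s_2 = 184; t_2 = 160; p_3 = 192; q_3 = 192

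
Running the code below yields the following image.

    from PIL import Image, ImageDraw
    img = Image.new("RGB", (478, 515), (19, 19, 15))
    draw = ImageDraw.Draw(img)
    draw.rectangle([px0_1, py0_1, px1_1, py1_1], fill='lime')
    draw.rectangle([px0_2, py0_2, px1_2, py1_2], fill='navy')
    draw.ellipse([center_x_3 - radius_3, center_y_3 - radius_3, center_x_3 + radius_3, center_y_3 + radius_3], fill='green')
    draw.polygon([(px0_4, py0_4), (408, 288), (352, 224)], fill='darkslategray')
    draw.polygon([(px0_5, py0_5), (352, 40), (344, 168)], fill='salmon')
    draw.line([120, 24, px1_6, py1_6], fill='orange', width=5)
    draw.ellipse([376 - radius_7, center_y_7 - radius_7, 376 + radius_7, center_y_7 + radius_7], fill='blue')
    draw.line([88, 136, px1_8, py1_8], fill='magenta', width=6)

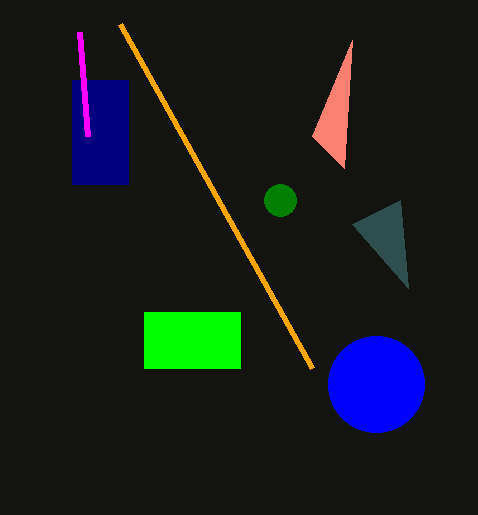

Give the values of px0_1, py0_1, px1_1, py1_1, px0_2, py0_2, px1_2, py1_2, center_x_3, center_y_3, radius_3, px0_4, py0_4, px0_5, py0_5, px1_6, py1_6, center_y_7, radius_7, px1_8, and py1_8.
px0_1 = 144, py0_1 = 312, px1_1 = 240, py1_1 = 368, px0_2 = 72, py0_2 = 80, px1_2 = 128, py1_2 = 184, center_x_3 = 280, center_y_3 = 200, radius_3 = 16, px0_4 = 400, py0_4 = 200, px0_5 = 312, py0_5 = 136, px1_6 = 312, py1_6 = 368, center_y_7 = 384, radius_7 = 48, px1_8 = 80, py1_8 = 32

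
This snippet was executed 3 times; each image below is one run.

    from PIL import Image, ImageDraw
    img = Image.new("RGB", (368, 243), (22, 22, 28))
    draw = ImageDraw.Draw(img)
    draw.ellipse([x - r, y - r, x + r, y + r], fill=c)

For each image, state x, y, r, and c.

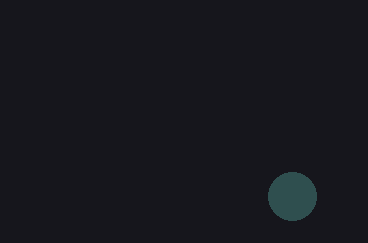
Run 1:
x = 292
y = 196
r = 24
c = 'darkslategray'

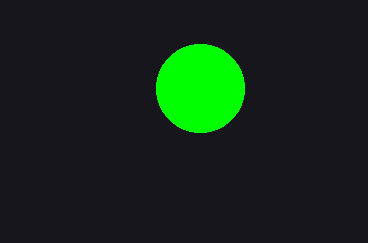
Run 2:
x = 200; y = 88; r = 44; c = 'lime'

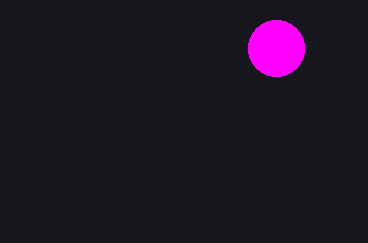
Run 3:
x = 276
y = 48
r = 28
c = 'magenta'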